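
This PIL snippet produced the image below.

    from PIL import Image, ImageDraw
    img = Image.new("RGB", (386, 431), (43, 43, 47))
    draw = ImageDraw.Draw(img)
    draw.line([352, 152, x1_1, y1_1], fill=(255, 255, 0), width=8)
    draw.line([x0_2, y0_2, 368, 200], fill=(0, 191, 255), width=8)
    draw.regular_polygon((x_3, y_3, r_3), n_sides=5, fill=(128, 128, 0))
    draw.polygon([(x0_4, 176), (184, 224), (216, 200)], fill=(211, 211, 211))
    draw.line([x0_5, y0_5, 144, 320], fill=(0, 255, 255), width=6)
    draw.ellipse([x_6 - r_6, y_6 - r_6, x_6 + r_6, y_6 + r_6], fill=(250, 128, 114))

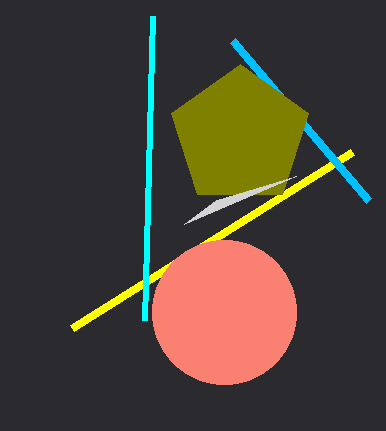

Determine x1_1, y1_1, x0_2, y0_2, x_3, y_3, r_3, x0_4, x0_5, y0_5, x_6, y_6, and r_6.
x1_1 = 72
y1_1 = 328
x0_2 = 232
y0_2 = 40
x_3 = 240
y_3 = 136
r_3 = 72
x0_4 = 296
x0_5 = 152
y0_5 = 16
x_6 = 224
y_6 = 312
r_6 = 72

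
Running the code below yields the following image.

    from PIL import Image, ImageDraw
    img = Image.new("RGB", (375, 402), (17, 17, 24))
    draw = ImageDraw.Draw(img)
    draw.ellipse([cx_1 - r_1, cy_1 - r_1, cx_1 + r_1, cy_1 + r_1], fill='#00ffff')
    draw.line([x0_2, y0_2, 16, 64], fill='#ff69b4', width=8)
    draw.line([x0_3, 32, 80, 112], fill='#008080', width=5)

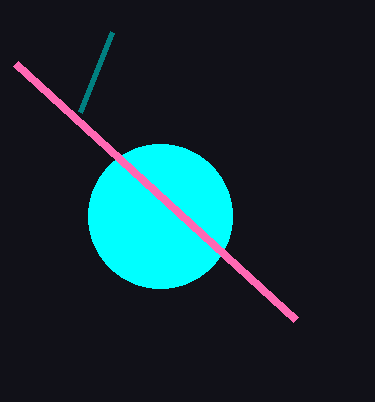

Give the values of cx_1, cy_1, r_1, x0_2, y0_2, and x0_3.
cx_1 = 160, cy_1 = 216, r_1 = 72, x0_2 = 296, y0_2 = 320, x0_3 = 112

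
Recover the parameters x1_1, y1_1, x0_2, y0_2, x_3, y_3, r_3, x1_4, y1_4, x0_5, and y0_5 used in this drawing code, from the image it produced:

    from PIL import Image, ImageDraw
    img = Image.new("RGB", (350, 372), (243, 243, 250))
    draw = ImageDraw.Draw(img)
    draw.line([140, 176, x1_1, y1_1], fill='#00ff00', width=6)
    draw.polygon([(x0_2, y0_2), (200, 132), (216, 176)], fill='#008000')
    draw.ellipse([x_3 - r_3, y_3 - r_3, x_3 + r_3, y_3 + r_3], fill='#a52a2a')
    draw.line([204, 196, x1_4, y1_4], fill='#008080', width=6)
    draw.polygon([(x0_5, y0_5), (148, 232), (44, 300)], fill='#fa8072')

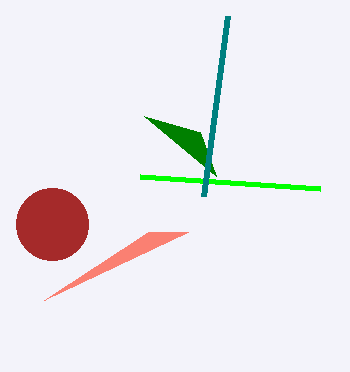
x1_1 = 320; y1_1 = 188; x0_2 = 144; y0_2 = 116; x_3 = 52; y_3 = 224; r_3 = 36; x1_4 = 228; y1_4 = 16; x0_5 = 188; y0_5 = 232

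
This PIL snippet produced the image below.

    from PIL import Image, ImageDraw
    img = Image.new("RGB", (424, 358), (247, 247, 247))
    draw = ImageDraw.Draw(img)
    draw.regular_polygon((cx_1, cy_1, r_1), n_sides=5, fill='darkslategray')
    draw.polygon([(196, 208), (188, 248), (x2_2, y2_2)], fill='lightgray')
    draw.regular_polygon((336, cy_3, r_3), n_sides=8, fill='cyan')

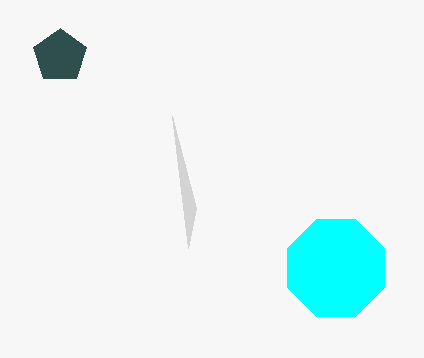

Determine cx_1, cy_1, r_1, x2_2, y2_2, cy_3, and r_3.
cx_1 = 60
cy_1 = 56
r_1 = 28
x2_2 = 172
y2_2 = 116
cy_3 = 268
r_3 = 52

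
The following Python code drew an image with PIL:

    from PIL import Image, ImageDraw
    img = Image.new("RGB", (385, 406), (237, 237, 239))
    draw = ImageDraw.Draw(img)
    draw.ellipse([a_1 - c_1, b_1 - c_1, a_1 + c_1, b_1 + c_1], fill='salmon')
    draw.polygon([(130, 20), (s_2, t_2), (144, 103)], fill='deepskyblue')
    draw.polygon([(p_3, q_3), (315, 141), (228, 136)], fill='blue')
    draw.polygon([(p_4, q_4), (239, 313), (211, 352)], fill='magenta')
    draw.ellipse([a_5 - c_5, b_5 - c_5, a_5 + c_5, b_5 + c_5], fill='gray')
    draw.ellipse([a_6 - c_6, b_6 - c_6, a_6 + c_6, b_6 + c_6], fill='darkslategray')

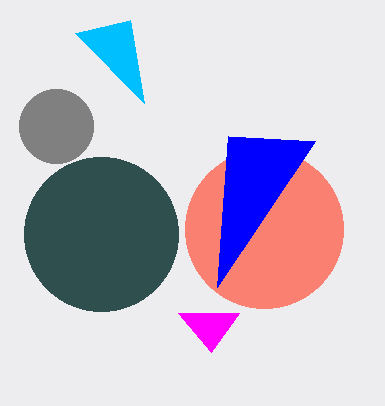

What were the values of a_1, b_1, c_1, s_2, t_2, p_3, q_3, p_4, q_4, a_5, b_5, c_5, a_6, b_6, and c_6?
a_1 = 264, b_1 = 229, c_1 = 79, s_2 = 75, t_2 = 33, p_3 = 217, q_3 = 287, p_4 = 178, q_4 = 313, a_5 = 56, b_5 = 126, c_5 = 37, a_6 = 101, b_6 = 234, c_6 = 77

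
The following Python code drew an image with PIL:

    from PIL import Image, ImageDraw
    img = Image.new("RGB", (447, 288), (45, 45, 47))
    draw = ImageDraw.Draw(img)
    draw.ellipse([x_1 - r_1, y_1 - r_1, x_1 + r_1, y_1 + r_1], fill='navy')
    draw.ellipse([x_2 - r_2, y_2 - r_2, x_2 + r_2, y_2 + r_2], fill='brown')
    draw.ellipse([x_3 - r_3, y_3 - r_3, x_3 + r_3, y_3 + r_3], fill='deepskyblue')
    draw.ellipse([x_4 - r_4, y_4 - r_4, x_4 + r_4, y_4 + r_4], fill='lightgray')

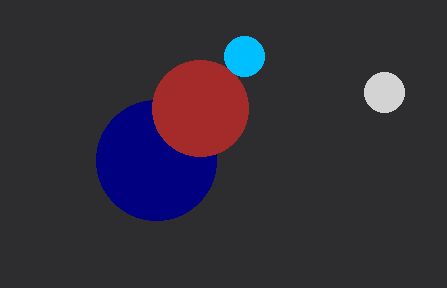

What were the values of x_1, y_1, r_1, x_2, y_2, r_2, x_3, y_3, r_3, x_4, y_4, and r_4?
x_1 = 156; y_1 = 160; r_1 = 60; x_2 = 200; y_2 = 108; r_2 = 48; x_3 = 244; y_3 = 56; r_3 = 20; x_4 = 384; y_4 = 92; r_4 = 20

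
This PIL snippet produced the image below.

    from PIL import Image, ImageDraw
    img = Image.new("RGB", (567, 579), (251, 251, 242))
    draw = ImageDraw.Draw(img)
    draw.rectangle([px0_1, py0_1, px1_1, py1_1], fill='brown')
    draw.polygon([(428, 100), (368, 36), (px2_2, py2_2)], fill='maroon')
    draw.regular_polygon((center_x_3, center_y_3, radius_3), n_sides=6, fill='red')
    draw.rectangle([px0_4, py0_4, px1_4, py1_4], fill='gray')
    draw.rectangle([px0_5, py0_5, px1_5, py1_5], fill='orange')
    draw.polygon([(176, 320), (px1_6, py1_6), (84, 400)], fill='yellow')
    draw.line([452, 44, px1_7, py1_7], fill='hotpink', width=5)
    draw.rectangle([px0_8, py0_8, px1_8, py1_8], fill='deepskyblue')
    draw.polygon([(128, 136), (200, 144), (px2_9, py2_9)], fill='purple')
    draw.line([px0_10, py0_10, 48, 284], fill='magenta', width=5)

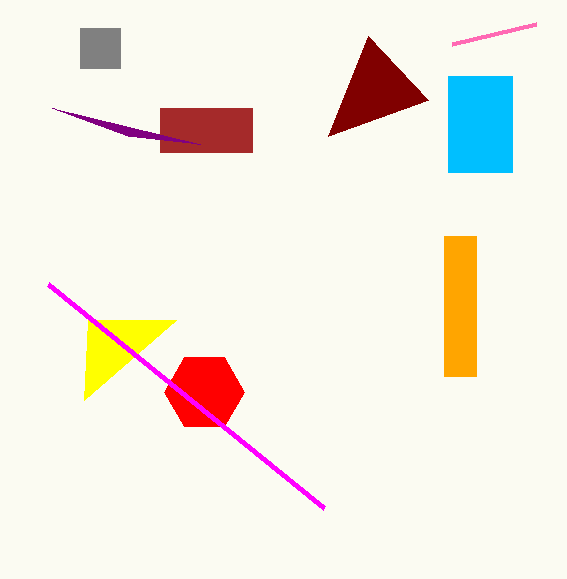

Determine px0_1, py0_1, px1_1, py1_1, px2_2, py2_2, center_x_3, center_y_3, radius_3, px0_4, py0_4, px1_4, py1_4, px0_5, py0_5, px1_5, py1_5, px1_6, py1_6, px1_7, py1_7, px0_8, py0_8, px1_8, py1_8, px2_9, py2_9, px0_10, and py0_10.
px0_1 = 160; py0_1 = 108; px1_1 = 252; py1_1 = 152; px2_2 = 328; py2_2 = 136; center_x_3 = 204; center_y_3 = 392; radius_3 = 40; px0_4 = 80; py0_4 = 28; px1_4 = 120; py1_4 = 68; px0_5 = 444; py0_5 = 236; px1_5 = 476; py1_5 = 376; px1_6 = 88; py1_6 = 320; px1_7 = 536; py1_7 = 24; px0_8 = 448; py0_8 = 76; px1_8 = 512; py1_8 = 172; px2_9 = 52; py2_9 = 108; px0_10 = 324; py0_10 = 508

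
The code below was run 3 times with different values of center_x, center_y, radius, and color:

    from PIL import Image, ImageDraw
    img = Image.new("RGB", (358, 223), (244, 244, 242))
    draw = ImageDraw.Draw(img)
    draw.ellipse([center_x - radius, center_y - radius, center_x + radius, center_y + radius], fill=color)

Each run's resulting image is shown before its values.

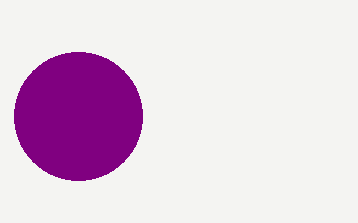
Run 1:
center_x = 78, center_y = 116, radius = 64, color = 'purple'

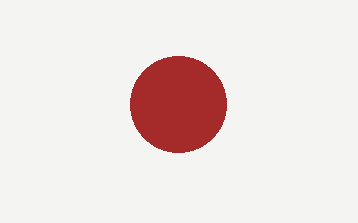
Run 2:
center_x = 178
center_y = 104
radius = 48
color = 'brown'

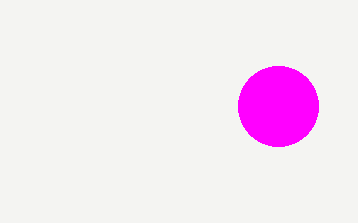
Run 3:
center_x = 278
center_y = 106
radius = 40
color = 'magenta'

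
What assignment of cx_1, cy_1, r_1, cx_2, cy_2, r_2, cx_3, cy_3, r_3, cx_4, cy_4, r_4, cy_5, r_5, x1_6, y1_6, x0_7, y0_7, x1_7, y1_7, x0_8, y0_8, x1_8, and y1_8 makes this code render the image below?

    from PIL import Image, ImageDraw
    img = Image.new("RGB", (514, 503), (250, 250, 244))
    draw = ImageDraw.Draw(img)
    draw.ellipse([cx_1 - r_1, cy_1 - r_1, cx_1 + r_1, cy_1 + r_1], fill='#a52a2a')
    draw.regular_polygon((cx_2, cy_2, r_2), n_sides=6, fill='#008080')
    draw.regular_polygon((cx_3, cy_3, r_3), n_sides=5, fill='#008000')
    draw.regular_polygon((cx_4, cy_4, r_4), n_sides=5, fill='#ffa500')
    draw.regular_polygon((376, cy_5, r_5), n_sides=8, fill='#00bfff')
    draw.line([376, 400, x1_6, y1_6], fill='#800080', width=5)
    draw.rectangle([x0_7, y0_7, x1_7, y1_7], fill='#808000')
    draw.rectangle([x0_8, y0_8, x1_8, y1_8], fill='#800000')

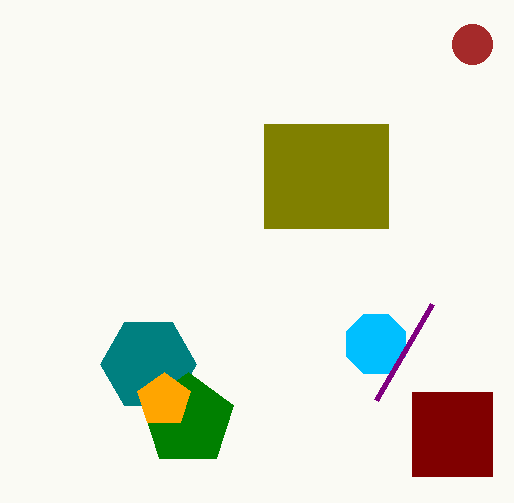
cx_1 = 472, cy_1 = 44, r_1 = 20, cx_2 = 148, cy_2 = 364, r_2 = 48, cx_3 = 188, cy_3 = 420, r_3 = 48, cx_4 = 164, cy_4 = 400, r_4 = 28, cy_5 = 344, r_5 = 32, x1_6 = 432, y1_6 = 304, x0_7 = 264, y0_7 = 124, x1_7 = 388, y1_7 = 228, x0_8 = 412, y0_8 = 392, x1_8 = 492, y1_8 = 476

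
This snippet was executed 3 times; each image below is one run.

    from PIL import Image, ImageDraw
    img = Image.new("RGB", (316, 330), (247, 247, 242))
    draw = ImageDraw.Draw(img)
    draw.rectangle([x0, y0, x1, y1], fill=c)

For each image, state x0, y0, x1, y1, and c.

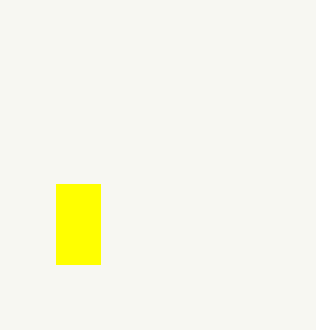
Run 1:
x0 = 56, y0 = 184, x1 = 100, y1 = 264, c = 'yellow'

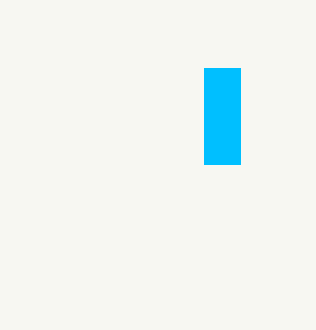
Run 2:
x0 = 204
y0 = 68
x1 = 240
y1 = 164
c = 'deepskyblue'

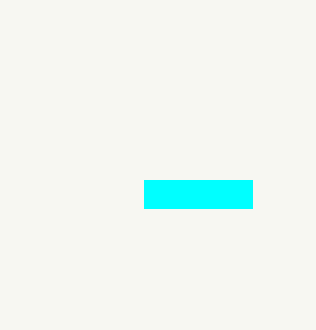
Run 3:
x0 = 144, y0 = 180, x1 = 252, y1 = 208, c = 'cyan'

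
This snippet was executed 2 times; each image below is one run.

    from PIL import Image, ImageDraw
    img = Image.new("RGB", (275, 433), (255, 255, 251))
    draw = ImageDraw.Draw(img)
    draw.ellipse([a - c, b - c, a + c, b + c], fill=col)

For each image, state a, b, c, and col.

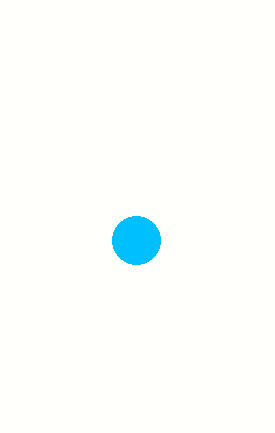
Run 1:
a = 136, b = 240, c = 24, col = 'deepskyblue'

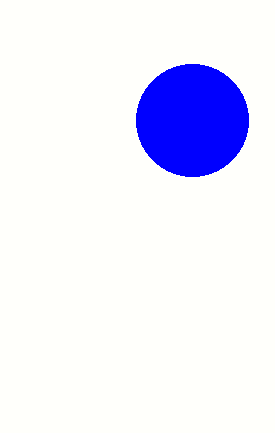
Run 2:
a = 192; b = 120; c = 56; col = 'blue'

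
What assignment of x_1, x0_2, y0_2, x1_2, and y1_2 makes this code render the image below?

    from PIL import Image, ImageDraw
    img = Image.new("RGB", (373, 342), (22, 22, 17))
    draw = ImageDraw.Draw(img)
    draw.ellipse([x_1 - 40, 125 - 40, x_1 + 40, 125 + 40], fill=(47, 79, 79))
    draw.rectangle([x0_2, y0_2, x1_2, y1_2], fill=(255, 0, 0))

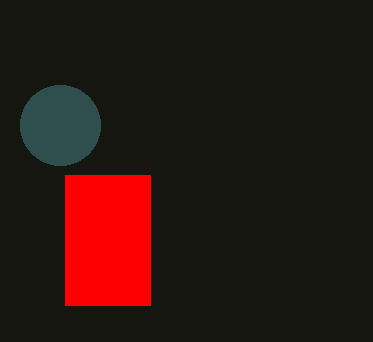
x_1 = 60, x0_2 = 65, y0_2 = 175, x1_2 = 150, y1_2 = 305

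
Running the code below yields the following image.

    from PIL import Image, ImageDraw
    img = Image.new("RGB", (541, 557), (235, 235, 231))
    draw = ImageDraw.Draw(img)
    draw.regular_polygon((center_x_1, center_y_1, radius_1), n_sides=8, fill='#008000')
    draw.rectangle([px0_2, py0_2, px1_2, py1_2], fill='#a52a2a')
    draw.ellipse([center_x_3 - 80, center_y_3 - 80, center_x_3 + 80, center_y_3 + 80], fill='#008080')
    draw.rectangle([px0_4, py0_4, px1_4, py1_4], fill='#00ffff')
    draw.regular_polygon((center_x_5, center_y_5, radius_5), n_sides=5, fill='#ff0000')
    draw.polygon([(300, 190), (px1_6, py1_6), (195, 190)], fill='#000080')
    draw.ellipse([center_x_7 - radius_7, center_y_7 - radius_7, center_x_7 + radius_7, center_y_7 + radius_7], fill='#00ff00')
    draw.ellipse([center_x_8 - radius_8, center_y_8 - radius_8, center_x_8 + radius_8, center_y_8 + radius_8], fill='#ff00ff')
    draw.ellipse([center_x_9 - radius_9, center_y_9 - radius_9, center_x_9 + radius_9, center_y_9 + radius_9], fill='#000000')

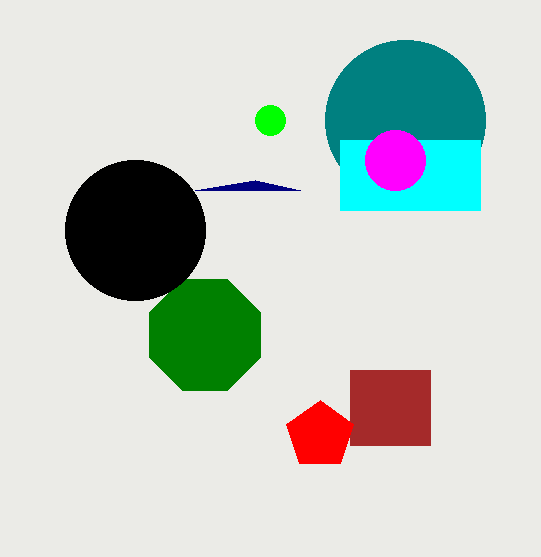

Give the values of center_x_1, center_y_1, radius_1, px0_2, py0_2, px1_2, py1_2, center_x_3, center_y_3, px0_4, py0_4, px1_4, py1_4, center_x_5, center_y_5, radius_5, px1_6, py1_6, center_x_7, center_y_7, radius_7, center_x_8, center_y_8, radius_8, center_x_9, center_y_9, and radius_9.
center_x_1 = 205, center_y_1 = 335, radius_1 = 60, px0_2 = 350, py0_2 = 370, px1_2 = 430, py1_2 = 445, center_x_3 = 405, center_y_3 = 120, px0_4 = 340, py0_4 = 140, px1_4 = 480, py1_4 = 210, center_x_5 = 320, center_y_5 = 435, radius_5 = 35, px1_6 = 255, py1_6 = 180, center_x_7 = 270, center_y_7 = 120, radius_7 = 15, center_x_8 = 395, center_y_8 = 160, radius_8 = 30, center_x_9 = 135, center_y_9 = 230, radius_9 = 70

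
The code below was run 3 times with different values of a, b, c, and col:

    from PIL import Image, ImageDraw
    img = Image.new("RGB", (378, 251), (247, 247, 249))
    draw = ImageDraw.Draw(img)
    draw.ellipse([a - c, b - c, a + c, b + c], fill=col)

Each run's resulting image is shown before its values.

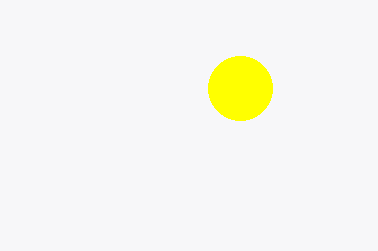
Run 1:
a = 240
b = 88
c = 32
col = 'yellow'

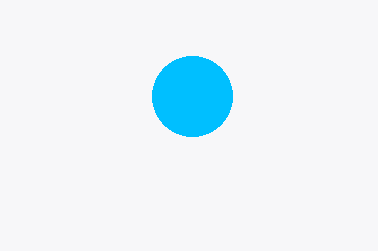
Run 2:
a = 192
b = 96
c = 40
col = 'deepskyblue'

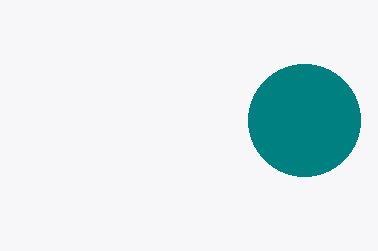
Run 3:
a = 304; b = 120; c = 56; col = 'teal'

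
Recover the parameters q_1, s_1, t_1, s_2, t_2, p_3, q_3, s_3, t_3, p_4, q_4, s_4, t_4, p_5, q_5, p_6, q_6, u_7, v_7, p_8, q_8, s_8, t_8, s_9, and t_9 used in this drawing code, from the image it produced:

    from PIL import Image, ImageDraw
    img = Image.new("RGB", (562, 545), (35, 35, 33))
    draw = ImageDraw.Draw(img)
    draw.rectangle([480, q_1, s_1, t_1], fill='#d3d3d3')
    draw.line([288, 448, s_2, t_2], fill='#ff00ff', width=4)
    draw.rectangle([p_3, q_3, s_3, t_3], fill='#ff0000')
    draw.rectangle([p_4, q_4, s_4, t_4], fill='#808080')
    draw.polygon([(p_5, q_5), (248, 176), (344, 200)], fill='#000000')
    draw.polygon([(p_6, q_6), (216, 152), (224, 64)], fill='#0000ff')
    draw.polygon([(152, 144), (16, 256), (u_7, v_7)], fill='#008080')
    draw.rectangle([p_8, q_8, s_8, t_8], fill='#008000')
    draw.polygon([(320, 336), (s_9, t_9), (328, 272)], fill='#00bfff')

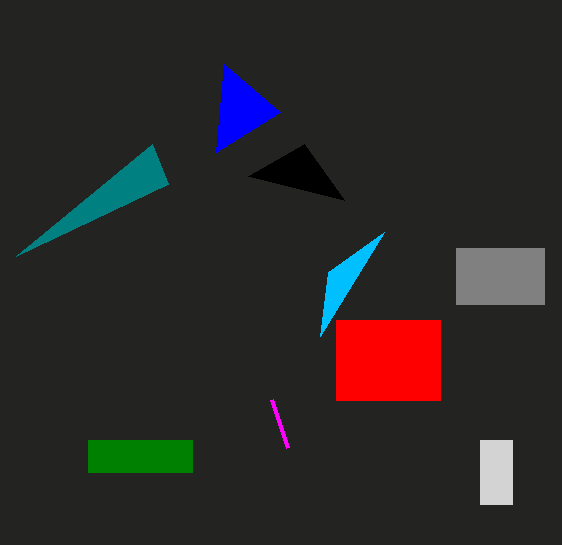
q_1 = 440
s_1 = 512
t_1 = 504
s_2 = 272
t_2 = 400
p_3 = 336
q_3 = 320
s_3 = 440
t_3 = 400
p_4 = 456
q_4 = 248
s_4 = 544
t_4 = 304
p_5 = 304
q_5 = 144
p_6 = 280
q_6 = 112
u_7 = 168
v_7 = 184
p_8 = 88
q_8 = 440
s_8 = 192
t_8 = 472
s_9 = 384
t_9 = 232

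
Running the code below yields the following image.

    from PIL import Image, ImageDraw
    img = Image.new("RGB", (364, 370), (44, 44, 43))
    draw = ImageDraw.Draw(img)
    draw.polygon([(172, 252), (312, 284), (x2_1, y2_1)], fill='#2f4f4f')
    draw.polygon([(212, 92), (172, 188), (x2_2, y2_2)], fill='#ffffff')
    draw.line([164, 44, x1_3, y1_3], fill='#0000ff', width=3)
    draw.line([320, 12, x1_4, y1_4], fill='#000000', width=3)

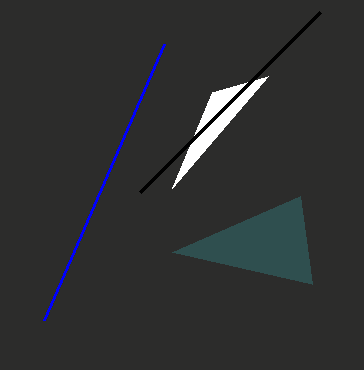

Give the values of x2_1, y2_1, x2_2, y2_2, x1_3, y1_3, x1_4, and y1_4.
x2_1 = 300, y2_1 = 196, x2_2 = 268, y2_2 = 76, x1_3 = 44, y1_3 = 320, x1_4 = 140, y1_4 = 192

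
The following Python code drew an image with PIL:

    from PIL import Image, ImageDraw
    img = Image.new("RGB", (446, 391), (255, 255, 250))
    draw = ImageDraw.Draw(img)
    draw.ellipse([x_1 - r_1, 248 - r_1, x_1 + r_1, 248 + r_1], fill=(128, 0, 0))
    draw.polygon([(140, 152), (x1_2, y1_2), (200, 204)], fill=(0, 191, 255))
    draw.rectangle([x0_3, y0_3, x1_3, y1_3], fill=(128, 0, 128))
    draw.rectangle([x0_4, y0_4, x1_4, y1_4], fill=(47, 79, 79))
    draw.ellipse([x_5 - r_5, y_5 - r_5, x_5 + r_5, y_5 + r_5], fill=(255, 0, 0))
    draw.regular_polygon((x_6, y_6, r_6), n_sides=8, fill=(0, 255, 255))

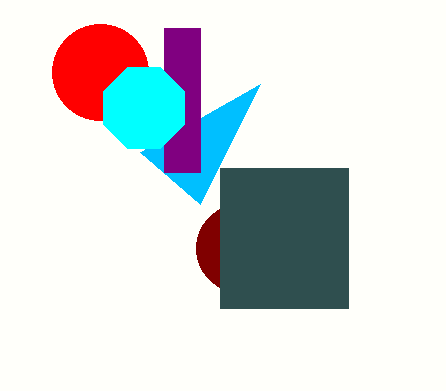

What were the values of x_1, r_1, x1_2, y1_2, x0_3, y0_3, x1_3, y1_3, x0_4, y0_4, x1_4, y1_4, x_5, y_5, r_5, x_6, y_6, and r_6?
x_1 = 240
r_1 = 44
x1_2 = 260
y1_2 = 84
x0_3 = 164
y0_3 = 28
x1_3 = 200
y1_3 = 172
x0_4 = 220
y0_4 = 168
x1_4 = 348
y1_4 = 308
x_5 = 100
y_5 = 72
r_5 = 48
x_6 = 144
y_6 = 108
r_6 = 44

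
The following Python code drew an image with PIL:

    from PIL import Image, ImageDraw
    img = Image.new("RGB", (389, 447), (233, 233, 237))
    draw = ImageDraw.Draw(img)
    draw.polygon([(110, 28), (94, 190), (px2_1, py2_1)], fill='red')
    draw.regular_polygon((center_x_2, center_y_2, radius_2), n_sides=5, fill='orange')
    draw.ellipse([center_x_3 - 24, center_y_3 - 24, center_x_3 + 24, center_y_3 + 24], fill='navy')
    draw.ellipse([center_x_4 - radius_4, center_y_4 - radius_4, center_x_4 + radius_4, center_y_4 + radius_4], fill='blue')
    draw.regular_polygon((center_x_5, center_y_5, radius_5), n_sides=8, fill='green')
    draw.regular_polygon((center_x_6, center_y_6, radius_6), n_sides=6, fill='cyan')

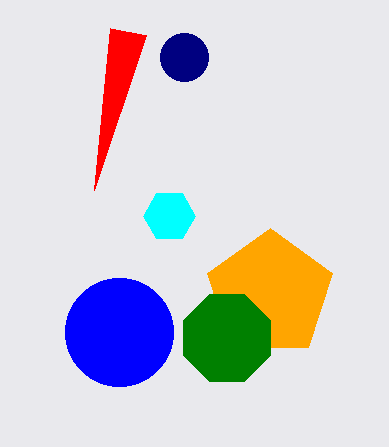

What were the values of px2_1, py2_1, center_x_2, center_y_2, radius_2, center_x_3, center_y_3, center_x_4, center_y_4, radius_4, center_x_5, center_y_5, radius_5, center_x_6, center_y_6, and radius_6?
px2_1 = 146, py2_1 = 35, center_x_2 = 270, center_y_2 = 294, radius_2 = 66, center_x_3 = 184, center_y_3 = 57, center_x_4 = 119, center_y_4 = 332, radius_4 = 54, center_x_5 = 227, center_y_5 = 338, radius_5 = 47, center_x_6 = 169, center_y_6 = 216, radius_6 = 26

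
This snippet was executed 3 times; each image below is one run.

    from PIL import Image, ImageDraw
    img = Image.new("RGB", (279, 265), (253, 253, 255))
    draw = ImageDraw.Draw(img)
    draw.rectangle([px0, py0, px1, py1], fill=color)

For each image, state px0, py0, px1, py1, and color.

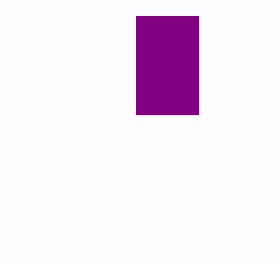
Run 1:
px0 = 136; py0 = 16; px1 = 198; py1 = 114; color = 'purple'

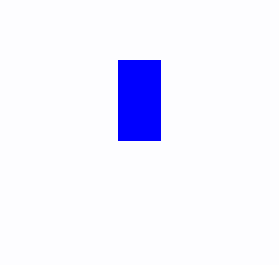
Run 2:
px0 = 118; py0 = 60; px1 = 160; py1 = 140; color = 'blue'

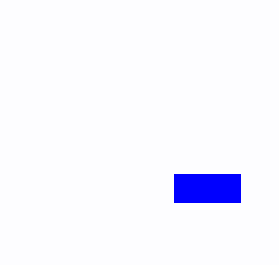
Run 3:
px0 = 174; py0 = 174; px1 = 240; py1 = 202; color = 'blue'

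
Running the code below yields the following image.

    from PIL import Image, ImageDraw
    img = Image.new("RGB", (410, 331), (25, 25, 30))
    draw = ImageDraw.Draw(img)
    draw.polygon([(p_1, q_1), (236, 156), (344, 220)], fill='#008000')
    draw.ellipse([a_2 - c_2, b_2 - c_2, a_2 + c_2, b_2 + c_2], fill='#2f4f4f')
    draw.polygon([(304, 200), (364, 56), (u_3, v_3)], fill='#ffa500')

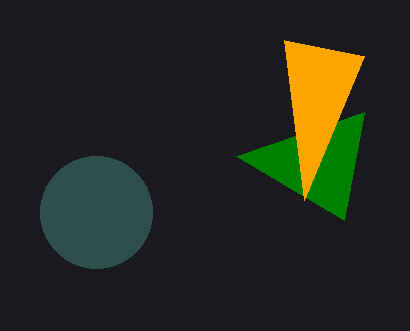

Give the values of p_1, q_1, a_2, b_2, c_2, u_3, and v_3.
p_1 = 364
q_1 = 112
a_2 = 96
b_2 = 212
c_2 = 56
u_3 = 284
v_3 = 40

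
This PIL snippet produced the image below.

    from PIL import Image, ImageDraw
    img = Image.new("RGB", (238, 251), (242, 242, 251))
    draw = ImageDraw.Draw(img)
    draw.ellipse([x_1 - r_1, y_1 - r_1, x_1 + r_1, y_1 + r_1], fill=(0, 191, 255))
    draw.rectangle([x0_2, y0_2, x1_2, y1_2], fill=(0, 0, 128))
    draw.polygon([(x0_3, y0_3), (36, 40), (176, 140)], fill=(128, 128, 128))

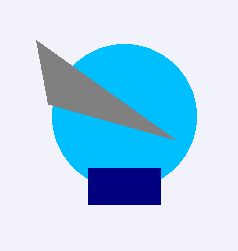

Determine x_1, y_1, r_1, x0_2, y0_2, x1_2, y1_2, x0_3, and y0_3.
x_1 = 124, y_1 = 116, r_1 = 72, x0_2 = 88, y0_2 = 168, x1_2 = 160, y1_2 = 204, x0_3 = 48, y0_3 = 104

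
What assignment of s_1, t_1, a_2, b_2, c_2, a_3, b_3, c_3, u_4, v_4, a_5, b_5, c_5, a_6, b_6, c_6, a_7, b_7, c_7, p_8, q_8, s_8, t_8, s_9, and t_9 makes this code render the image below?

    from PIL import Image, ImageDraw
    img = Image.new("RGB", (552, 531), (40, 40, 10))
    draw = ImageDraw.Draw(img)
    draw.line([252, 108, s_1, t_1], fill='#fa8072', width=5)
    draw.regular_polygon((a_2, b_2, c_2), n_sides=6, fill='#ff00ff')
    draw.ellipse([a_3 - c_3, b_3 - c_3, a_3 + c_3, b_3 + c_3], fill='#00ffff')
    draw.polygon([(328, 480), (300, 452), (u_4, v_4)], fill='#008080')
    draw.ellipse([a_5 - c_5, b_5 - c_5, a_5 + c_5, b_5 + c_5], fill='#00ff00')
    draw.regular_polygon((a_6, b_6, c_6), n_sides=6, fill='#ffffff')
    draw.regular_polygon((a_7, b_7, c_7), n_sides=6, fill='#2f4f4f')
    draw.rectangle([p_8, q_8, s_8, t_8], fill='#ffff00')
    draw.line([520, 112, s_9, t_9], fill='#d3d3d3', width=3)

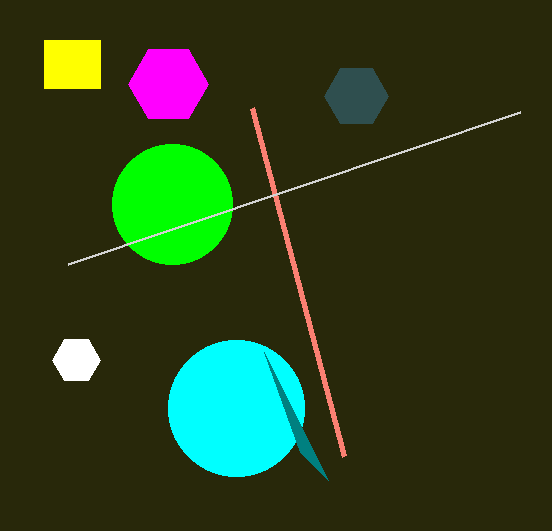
s_1 = 344; t_1 = 456; a_2 = 168; b_2 = 84; c_2 = 40; a_3 = 236; b_3 = 408; c_3 = 68; u_4 = 264; v_4 = 352; a_5 = 172; b_5 = 204; c_5 = 60; a_6 = 76; b_6 = 360; c_6 = 24; a_7 = 356; b_7 = 96; c_7 = 32; p_8 = 44; q_8 = 40; s_8 = 100; t_8 = 88; s_9 = 68; t_9 = 264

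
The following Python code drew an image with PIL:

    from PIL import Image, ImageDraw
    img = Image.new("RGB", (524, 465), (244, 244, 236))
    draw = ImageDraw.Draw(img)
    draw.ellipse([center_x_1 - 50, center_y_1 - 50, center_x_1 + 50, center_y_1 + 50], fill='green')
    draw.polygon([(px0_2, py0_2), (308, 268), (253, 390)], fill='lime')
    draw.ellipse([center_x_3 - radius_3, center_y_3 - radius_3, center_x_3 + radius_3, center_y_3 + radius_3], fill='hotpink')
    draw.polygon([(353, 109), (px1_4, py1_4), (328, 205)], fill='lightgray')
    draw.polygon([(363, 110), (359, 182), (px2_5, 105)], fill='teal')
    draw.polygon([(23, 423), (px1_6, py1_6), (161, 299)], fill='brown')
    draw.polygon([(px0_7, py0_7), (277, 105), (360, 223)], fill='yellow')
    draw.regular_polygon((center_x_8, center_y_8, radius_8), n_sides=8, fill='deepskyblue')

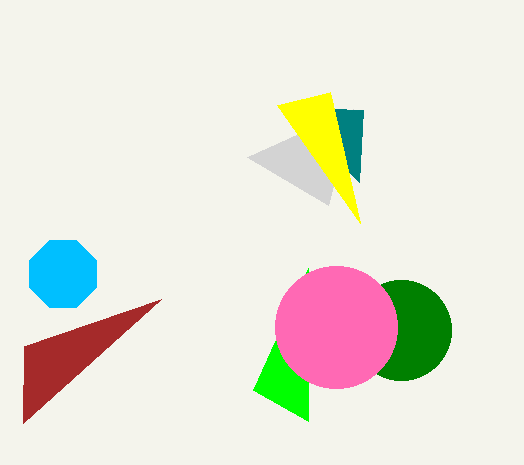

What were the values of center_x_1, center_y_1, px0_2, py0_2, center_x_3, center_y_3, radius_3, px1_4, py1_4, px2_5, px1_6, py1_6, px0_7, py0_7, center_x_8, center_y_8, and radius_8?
center_x_1 = 401; center_y_1 = 330; px0_2 = 308; py0_2 = 421; center_x_3 = 336; center_y_3 = 327; radius_3 = 61; px1_4 = 247; py1_4 = 157; px2_5 = 280; px1_6 = 24; py1_6 = 346; px0_7 = 330; py0_7 = 92; center_x_8 = 63; center_y_8 = 274; radius_8 = 36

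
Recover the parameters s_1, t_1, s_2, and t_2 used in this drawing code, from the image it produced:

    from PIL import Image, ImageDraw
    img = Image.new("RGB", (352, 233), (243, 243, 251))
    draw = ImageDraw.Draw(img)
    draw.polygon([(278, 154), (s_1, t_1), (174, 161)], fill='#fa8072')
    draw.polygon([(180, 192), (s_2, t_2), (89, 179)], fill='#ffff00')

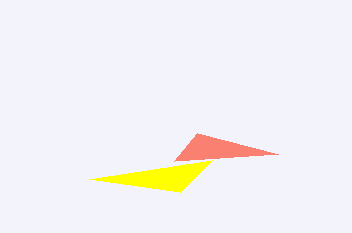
s_1 = 197, t_1 = 133, s_2 = 212, t_2 = 160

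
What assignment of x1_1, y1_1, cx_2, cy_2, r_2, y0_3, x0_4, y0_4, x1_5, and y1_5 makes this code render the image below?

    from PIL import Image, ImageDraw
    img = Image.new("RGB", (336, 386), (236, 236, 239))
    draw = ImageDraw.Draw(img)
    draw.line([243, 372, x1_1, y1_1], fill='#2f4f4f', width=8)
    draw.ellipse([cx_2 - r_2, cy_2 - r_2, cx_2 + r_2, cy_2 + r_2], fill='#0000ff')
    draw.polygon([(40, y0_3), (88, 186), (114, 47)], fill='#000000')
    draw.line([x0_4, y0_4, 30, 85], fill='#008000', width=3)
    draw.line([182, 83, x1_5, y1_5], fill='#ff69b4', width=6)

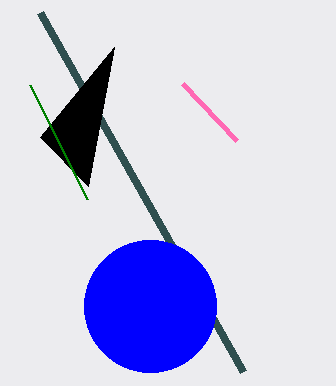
x1_1 = 40
y1_1 = 13
cx_2 = 150
cy_2 = 306
r_2 = 66
y0_3 = 137
x0_4 = 87
y0_4 = 199
x1_5 = 236
y1_5 = 140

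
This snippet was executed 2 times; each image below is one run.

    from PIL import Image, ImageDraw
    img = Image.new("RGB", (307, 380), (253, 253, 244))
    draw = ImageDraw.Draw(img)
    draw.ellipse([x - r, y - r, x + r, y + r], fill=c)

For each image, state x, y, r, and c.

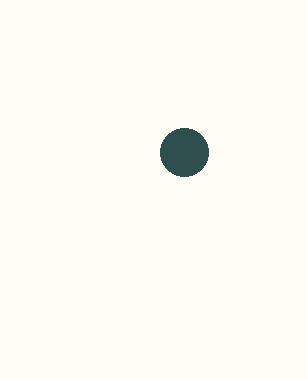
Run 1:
x = 184; y = 152; r = 24; c = 'darkslategray'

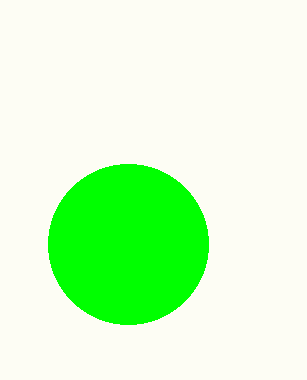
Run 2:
x = 128; y = 244; r = 80; c = 'lime'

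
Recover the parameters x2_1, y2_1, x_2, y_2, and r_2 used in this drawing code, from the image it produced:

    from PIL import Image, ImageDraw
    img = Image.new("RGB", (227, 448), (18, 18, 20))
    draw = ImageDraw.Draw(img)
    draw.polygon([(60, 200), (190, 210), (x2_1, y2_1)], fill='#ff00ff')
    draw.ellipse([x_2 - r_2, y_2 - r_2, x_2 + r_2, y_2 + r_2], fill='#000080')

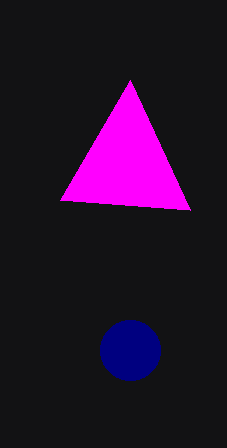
x2_1 = 130; y2_1 = 80; x_2 = 130; y_2 = 350; r_2 = 30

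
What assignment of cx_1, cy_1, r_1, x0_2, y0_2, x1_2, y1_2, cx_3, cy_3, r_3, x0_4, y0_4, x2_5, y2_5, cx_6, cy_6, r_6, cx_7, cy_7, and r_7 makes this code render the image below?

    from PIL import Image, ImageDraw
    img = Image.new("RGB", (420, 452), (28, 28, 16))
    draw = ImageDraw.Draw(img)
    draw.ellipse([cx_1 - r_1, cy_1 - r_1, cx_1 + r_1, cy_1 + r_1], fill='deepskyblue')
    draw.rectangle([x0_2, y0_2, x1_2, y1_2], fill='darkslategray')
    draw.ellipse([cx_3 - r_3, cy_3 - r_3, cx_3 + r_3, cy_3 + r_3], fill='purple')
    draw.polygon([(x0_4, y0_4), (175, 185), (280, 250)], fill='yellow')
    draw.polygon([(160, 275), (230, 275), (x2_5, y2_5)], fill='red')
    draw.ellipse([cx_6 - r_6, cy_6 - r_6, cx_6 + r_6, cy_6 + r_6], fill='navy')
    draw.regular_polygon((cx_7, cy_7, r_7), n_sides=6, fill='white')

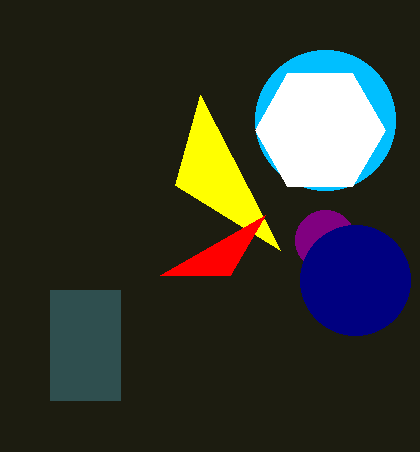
cx_1 = 325
cy_1 = 120
r_1 = 70
x0_2 = 50
y0_2 = 290
x1_2 = 120
y1_2 = 400
cx_3 = 325
cy_3 = 240
r_3 = 30
x0_4 = 200
y0_4 = 95
x2_5 = 265
y2_5 = 215
cx_6 = 355
cy_6 = 280
r_6 = 55
cx_7 = 320
cy_7 = 130
r_7 = 65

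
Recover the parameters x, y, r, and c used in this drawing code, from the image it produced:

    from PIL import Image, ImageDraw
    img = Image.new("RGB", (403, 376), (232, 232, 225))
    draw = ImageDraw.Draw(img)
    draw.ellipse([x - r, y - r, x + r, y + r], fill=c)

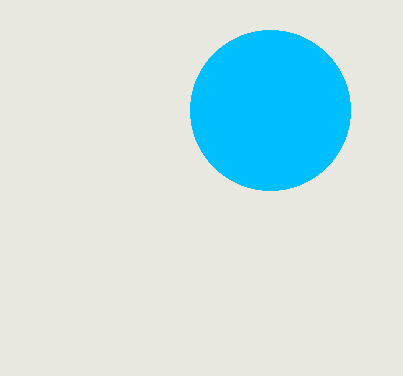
x = 270; y = 110; r = 80; c = 'deepskyblue'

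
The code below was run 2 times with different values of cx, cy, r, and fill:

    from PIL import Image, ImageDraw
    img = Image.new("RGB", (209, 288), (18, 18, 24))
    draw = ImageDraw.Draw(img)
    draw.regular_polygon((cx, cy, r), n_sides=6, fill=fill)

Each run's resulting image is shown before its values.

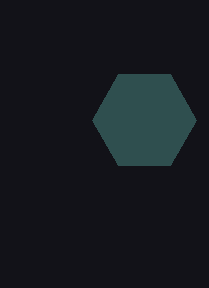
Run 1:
cx = 144
cy = 120
r = 52
fill = 'darkslategray'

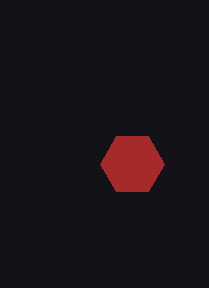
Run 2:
cx = 132
cy = 164
r = 32
fill = 'brown'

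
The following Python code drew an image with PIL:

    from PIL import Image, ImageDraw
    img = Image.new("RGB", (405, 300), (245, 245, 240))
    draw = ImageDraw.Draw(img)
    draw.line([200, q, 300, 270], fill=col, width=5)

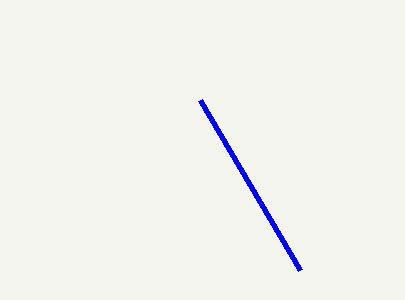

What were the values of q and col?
q = 100
col = 'blue'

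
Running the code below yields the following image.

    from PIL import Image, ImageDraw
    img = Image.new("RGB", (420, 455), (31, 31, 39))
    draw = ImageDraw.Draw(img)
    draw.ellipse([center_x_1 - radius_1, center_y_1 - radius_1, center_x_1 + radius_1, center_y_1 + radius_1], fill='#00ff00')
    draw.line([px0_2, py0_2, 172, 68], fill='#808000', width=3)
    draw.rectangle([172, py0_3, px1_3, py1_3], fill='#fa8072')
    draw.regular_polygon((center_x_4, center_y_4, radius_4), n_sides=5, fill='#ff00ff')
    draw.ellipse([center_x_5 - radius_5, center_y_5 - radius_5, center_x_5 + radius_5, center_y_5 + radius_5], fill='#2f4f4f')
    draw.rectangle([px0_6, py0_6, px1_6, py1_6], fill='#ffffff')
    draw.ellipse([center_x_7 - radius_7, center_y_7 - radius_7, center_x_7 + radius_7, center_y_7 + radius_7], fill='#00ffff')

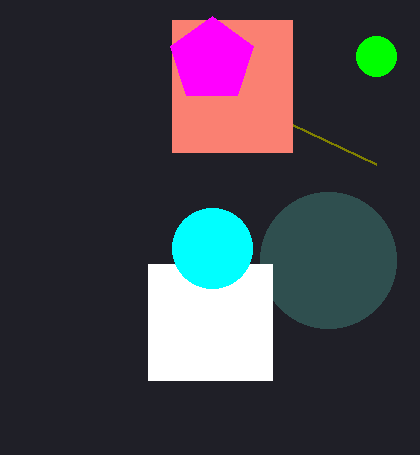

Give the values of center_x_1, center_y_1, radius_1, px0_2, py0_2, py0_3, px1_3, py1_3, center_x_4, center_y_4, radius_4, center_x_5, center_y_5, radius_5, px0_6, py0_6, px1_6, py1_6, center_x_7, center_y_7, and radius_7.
center_x_1 = 376; center_y_1 = 56; radius_1 = 20; px0_2 = 376; py0_2 = 164; py0_3 = 20; px1_3 = 292; py1_3 = 152; center_x_4 = 212; center_y_4 = 60; radius_4 = 44; center_x_5 = 328; center_y_5 = 260; radius_5 = 68; px0_6 = 148; py0_6 = 264; px1_6 = 272; py1_6 = 380; center_x_7 = 212; center_y_7 = 248; radius_7 = 40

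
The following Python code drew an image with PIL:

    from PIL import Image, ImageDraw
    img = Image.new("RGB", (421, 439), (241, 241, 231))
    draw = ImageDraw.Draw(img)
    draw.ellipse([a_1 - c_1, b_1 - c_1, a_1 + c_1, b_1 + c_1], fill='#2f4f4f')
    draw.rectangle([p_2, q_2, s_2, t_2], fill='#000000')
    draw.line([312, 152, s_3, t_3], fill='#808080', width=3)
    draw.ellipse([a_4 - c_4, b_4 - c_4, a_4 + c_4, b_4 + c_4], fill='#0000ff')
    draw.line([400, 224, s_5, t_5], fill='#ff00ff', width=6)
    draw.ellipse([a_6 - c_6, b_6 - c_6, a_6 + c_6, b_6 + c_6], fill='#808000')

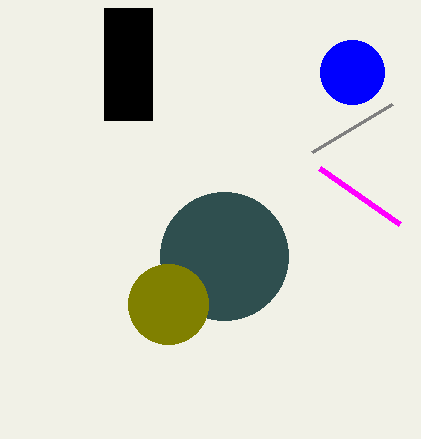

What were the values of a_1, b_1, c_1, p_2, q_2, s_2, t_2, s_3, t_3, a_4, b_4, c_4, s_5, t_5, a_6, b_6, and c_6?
a_1 = 224; b_1 = 256; c_1 = 64; p_2 = 104; q_2 = 8; s_2 = 152; t_2 = 120; s_3 = 392; t_3 = 104; a_4 = 352; b_4 = 72; c_4 = 32; s_5 = 320; t_5 = 168; a_6 = 168; b_6 = 304; c_6 = 40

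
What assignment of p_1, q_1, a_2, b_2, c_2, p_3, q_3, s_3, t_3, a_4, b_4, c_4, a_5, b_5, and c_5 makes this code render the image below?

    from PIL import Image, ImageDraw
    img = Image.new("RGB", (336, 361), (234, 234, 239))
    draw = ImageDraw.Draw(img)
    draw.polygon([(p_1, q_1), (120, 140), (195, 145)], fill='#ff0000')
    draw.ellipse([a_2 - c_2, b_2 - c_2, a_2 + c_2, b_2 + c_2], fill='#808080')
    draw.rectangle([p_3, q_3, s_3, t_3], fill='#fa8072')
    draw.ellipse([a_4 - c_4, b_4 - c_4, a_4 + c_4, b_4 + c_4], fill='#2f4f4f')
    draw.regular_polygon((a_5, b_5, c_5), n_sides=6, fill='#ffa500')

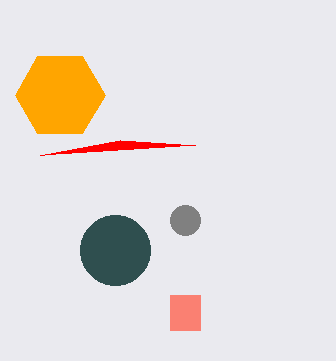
p_1 = 40
q_1 = 155
a_2 = 185
b_2 = 220
c_2 = 15
p_3 = 170
q_3 = 295
s_3 = 200
t_3 = 330
a_4 = 115
b_4 = 250
c_4 = 35
a_5 = 60
b_5 = 95
c_5 = 45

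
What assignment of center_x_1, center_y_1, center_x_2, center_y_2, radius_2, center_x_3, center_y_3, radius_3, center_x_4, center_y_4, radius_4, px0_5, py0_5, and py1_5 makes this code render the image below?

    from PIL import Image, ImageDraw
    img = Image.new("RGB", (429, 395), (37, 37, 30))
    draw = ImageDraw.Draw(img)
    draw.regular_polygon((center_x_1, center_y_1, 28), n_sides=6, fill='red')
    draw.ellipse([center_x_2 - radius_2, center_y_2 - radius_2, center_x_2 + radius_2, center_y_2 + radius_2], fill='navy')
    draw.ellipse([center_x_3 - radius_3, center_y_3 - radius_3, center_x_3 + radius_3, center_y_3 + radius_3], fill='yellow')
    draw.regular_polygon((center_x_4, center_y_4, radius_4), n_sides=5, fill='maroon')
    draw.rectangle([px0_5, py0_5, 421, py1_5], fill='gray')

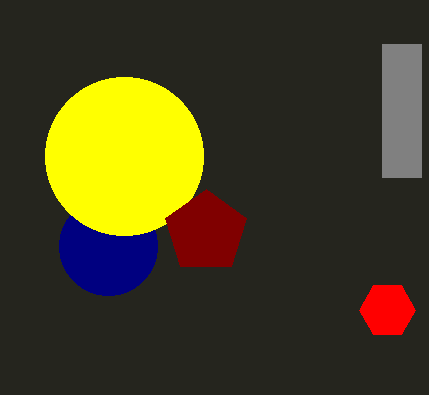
center_x_1 = 387; center_y_1 = 310; center_x_2 = 108; center_y_2 = 246; radius_2 = 49; center_x_3 = 124; center_y_3 = 156; radius_3 = 79; center_x_4 = 206; center_y_4 = 232; radius_4 = 43; px0_5 = 382; py0_5 = 44; py1_5 = 177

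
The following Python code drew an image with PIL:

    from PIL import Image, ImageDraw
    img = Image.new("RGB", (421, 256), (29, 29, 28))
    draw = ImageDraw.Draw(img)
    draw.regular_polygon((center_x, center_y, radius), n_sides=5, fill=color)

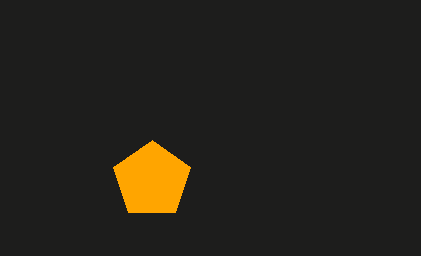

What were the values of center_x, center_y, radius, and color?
center_x = 152, center_y = 180, radius = 40, color = 'orange'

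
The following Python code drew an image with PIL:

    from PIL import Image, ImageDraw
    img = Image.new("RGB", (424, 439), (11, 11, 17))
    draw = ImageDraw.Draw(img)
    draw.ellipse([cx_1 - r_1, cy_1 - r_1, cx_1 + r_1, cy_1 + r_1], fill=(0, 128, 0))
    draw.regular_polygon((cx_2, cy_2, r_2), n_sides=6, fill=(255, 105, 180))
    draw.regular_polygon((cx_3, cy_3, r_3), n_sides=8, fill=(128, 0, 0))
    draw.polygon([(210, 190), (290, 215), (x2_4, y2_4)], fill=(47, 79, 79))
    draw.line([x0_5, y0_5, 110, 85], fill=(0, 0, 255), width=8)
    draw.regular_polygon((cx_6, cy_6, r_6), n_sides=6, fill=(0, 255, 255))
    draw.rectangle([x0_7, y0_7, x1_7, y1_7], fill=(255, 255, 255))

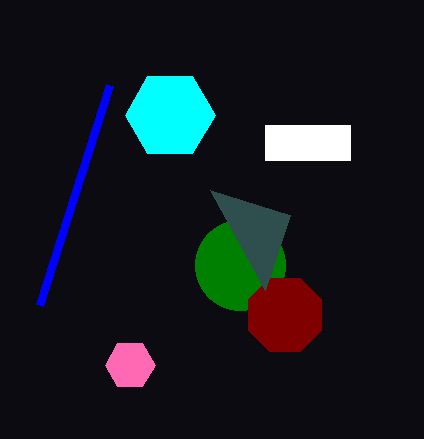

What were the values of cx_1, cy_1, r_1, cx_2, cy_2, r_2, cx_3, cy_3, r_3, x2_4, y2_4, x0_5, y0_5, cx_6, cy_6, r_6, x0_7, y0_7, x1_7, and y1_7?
cx_1 = 240, cy_1 = 265, r_1 = 45, cx_2 = 130, cy_2 = 365, r_2 = 25, cx_3 = 285, cy_3 = 315, r_3 = 40, x2_4 = 265, y2_4 = 290, x0_5 = 40, y0_5 = 305, cx_6 = 170, cy_6 = 115, r_6 = 45, x0_7 = 265, y0_7 = 125, x1_7 = 350, y1_7 = 160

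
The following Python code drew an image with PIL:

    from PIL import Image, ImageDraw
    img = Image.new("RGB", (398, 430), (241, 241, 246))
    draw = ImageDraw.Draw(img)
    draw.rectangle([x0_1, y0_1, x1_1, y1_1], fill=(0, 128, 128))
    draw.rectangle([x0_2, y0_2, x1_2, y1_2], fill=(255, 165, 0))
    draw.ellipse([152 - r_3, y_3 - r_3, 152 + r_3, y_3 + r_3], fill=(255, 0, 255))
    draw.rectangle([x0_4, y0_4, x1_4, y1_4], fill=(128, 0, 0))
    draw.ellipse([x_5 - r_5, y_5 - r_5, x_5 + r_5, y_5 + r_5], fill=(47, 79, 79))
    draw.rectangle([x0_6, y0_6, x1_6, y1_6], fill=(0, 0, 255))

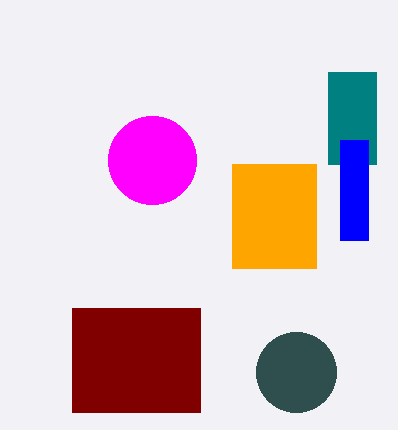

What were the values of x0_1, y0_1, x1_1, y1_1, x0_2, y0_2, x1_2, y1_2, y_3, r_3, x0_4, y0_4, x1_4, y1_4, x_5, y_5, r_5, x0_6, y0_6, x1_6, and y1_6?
x0_1 = 328; y0_1 = 72; x1_1 = 376; y1_1 = 164; x0_2 = 232; y0_2 = 164; x1_2 = 316; y1_2 = 268; y_3 = 160; r_3 = 44; x0_4 = 72; y0_4 = 308; x1_4 = 200; y1_4 = 412; x_5 = 296; y_5 = 372; r_5 = 40; x0_6 = 340; y0_6 = 140; x1_6 = 368; y1_6 = 240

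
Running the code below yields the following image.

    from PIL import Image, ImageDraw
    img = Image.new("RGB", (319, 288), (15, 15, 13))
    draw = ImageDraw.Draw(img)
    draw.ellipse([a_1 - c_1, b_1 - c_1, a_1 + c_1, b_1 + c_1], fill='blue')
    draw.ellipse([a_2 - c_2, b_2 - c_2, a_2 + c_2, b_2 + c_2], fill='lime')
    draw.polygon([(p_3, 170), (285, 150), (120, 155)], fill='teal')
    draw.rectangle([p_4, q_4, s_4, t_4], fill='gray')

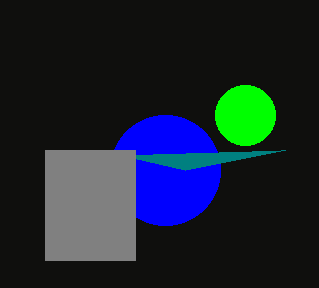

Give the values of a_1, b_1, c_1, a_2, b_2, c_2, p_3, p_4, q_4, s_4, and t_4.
a_1 = 165
b_1 = 170
c_1 = 55
a_2 = 245
b_2 = 115
c_2 = 30
p_3 = 185
p_4 = 45
q_4 = 150
s_4 = 135
t_4 = 260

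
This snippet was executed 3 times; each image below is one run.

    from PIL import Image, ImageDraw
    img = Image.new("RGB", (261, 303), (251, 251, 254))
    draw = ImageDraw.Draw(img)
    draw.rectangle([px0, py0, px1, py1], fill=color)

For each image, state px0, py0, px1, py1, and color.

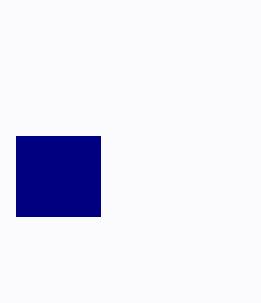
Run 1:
px0 = 16, py0 = 136, px1 = 100, py1 = 216, color = 'navy'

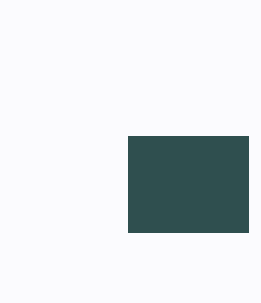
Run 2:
px0 = 128, py0 = 136, px1 = 248, py1 = 232, color = 'darkslategray'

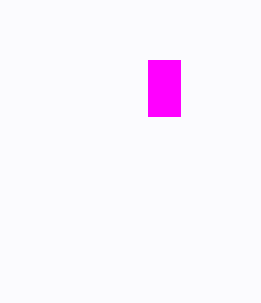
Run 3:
px0 = 148, py0 = 60, px1 = 180, py1 = 116, color = 'magenta'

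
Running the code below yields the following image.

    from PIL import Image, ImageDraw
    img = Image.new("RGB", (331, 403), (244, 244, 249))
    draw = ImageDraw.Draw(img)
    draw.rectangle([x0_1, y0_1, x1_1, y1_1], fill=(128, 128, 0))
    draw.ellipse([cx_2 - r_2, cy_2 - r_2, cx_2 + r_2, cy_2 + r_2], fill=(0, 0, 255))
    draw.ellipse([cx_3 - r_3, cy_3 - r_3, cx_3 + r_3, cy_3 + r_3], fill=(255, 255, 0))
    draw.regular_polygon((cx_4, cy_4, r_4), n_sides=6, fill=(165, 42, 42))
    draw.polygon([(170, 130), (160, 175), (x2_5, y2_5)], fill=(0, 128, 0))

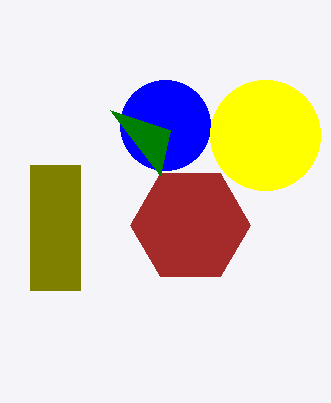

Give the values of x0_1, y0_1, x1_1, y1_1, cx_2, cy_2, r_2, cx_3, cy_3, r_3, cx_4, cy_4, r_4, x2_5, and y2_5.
x0_1 = 30, y0_1 = 165, x1_1 = 80, y1_1 = 290, cx_2 = 165, cy_2 = 125, r_2 = 45, cx_3 = 265, cy_3 = 135, r_3 = 55, cx_4 = 190, cy_4 = 225, r_4 = 60, x2_5 = 110, y2_5 = 110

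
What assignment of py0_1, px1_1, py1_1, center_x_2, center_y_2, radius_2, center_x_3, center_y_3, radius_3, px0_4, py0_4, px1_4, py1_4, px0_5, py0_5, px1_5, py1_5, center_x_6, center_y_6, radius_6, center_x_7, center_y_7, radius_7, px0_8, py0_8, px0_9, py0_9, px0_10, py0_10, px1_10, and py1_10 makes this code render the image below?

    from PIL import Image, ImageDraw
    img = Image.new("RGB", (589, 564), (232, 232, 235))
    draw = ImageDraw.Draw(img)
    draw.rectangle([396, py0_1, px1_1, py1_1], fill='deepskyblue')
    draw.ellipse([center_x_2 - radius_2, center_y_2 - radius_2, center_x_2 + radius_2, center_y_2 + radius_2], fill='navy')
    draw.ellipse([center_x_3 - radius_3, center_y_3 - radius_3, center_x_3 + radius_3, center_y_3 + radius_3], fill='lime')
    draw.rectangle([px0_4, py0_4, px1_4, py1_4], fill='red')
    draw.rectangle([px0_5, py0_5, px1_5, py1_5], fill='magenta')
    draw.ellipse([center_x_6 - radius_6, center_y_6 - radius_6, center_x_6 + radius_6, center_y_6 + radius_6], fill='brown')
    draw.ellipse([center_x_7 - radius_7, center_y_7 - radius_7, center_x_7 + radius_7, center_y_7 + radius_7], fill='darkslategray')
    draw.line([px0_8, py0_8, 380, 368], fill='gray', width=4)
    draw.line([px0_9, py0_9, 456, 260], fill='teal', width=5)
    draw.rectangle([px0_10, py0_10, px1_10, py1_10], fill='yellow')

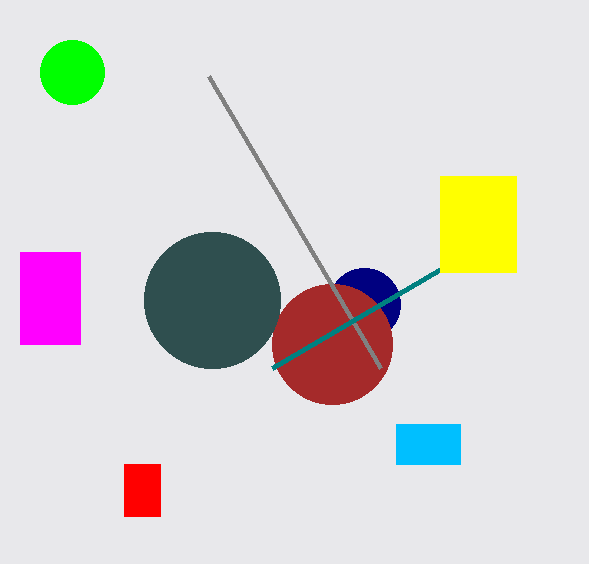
py0_1 = 424, px1_1 = 460, py1_1 = 464, center_x_2 = 364, center_y_2 = 304, radius_2 = 36, center_x_3 = 72, center_y_3 = 72, radius_3 = 32, px0_4 = 124, py0_4 = 464, px1_4 = 160, py1_4 = 516, px0_5 = 20, py0_5 = 252, px1_5 = 80, py1_5 = 344, center_x_6 = 332, center_y_6 = 344, radius_6 = 60, center_x_7 = 212, center_y_7 = 300, radius_7 = 68, px0_8 = 208, py0_8 = 76, px0_9 = 272, py0_9 = 368, px0_10 = 440, py0_10 = 176, px1_10 = 516, py1_10 = 272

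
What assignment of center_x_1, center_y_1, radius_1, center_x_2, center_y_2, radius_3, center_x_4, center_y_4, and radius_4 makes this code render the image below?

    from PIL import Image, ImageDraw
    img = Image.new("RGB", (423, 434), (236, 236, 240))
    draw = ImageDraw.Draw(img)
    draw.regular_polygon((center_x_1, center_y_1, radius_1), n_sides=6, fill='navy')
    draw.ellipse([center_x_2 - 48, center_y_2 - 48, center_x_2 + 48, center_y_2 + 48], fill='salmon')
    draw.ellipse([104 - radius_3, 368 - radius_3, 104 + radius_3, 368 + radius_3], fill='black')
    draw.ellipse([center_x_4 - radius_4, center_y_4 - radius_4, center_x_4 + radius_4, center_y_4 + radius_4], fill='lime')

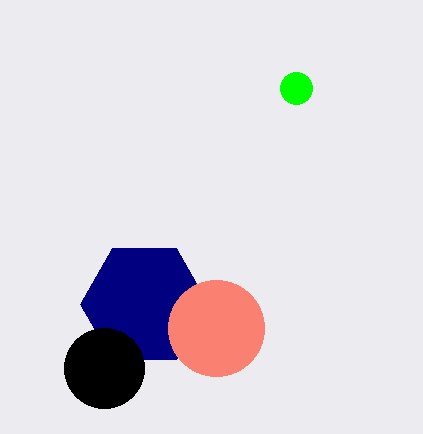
center_x_1 = 144
center_y_1 = 304
radius_1 = 64
center_x_2 = 216
center_y_2 = 328
radius_3 = 40
center_x_4 = 296
center_y_4 = 88
radius_4 = 16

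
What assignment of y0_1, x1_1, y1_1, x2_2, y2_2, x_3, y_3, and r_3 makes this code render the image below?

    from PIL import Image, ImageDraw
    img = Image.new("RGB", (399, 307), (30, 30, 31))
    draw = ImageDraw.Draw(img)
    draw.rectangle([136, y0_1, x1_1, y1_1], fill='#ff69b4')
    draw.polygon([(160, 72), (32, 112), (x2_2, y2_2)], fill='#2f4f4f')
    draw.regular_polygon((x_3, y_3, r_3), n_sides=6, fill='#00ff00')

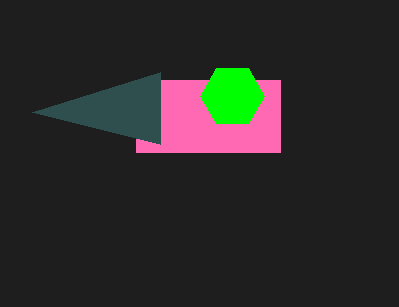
y0_1 = 80, x1_1 = 280, y1_1 = 152, x2_2 = 160, y2_2 = 144, x_3 = 232, y_3 = 96, r_3 = 32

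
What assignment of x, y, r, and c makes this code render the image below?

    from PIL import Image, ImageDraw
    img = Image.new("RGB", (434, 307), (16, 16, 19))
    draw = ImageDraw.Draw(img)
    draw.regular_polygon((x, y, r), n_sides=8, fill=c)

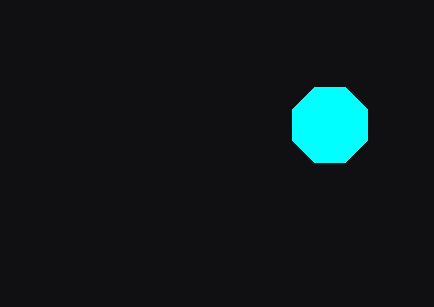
x = 330; y = 125; r = 41; c = 'cyan'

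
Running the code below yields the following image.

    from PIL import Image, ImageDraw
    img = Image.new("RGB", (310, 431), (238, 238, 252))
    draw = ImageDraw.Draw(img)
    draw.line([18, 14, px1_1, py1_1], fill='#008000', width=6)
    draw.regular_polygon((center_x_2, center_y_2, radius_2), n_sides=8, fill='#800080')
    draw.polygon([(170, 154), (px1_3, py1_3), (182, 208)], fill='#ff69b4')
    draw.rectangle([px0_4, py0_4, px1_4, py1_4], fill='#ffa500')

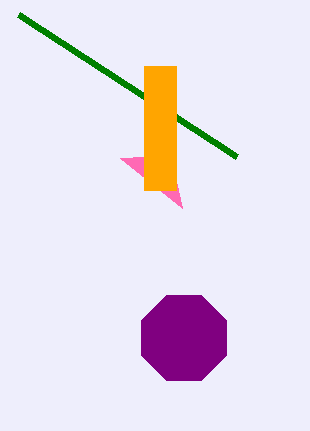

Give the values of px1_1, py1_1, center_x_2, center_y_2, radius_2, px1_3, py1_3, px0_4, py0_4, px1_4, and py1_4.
px1_1 = 236; py1_1 = 156; center_x_2 = 184; center_y_2 = 338; radius_2 = 46; px1_3 = 120; py1_3 = 158; px0_4 = 144; py0_4 = 66; px1_4 = 176; py1_4 = 190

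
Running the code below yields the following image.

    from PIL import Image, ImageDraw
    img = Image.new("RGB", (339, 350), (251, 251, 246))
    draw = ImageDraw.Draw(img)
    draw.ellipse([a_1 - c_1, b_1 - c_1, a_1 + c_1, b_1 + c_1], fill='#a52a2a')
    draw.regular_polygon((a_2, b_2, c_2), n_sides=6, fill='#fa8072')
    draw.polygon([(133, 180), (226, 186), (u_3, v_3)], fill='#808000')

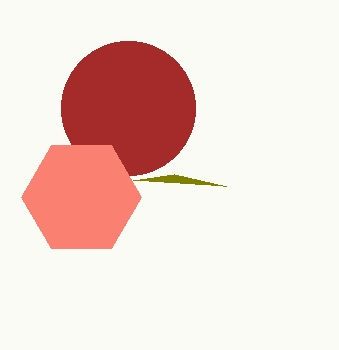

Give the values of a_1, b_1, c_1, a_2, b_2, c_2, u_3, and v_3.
a_1 = 128; b_1 = 108; c_1 = 67; a_2 = 81; b_2 = 197; c_2 = 60; u_3 = 174; v_3 = 174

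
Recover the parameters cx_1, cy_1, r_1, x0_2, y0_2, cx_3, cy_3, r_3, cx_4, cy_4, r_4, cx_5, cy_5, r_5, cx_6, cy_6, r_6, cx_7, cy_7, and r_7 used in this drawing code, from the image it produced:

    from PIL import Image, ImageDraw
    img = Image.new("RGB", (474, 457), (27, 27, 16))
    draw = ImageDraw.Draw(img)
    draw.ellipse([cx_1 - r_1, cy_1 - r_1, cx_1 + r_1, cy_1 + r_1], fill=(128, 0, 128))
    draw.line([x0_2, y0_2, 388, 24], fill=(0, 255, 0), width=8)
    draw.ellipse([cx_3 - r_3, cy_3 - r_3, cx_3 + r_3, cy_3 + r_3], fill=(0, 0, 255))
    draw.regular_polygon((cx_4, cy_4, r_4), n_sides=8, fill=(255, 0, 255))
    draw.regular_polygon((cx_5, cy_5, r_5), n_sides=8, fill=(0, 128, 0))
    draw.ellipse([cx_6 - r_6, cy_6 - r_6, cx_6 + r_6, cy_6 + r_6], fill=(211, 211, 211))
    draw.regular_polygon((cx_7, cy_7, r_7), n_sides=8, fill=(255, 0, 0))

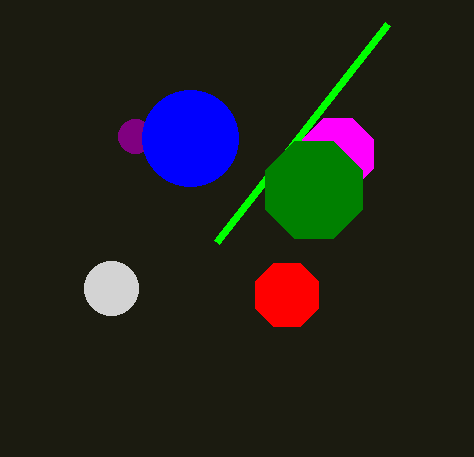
cx_1 = 135; cy_1 = 136; r_1 = 17; x0_2 = 217; y0_2 = 242; cx_3 = 190; cy_3 = 138; r_3 = 48; cx_4 = 338; cy_4 = 154; r_4 = 38; cx_5 = 314; cy_5 = 190; r_5 = 52; cx_6 = 111; cy_6 = 288; r_6 = 27; cx_7 = 287; cy_7 = 295; r_7 = 34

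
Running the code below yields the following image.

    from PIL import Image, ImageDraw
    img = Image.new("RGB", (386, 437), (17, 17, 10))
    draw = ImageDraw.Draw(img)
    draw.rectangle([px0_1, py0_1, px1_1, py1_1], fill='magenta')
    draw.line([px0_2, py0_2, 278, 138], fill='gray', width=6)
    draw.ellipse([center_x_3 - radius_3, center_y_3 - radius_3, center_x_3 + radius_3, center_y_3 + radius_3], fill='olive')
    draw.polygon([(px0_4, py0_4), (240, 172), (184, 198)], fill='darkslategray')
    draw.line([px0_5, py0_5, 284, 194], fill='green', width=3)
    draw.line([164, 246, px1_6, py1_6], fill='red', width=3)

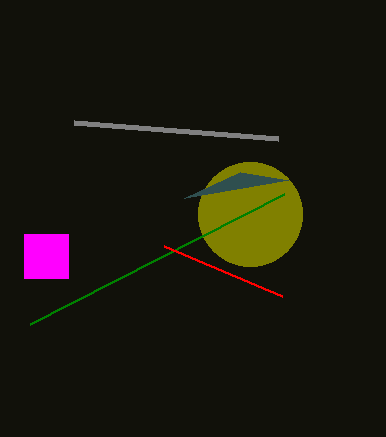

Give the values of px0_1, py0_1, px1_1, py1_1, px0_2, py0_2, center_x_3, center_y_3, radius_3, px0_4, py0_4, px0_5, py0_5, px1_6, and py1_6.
px0_1 = 24, py0_1 = 234, px1_1 = 68, py1_1 = 278, px0_2 = 74, py0_2 = 122, center_x_3 = 250, center_y_3 = 214, radius_3 = 52, px0_4 = 288, py0_4 = 180, px0_5 = 30, py0_5 = 324, px1_6 = 282, py1_6 = 296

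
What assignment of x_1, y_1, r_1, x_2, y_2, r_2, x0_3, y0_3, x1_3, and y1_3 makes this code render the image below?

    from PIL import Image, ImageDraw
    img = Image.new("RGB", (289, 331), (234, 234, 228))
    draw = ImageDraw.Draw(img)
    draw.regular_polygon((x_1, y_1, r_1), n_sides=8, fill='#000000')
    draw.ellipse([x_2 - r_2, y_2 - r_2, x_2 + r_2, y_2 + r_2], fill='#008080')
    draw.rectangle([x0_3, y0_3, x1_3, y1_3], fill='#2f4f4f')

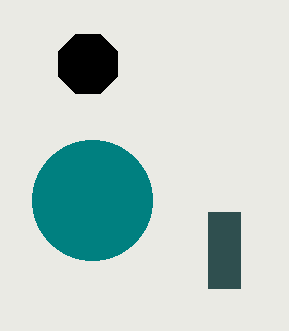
x_1 = 88; y_1 = 64; r_1 = 32; x_2 = 92; y_2 = 200; r_2 = 60; x0_3 = 208; y0_3 = 212; x1_3 = 240; y1_3 = 288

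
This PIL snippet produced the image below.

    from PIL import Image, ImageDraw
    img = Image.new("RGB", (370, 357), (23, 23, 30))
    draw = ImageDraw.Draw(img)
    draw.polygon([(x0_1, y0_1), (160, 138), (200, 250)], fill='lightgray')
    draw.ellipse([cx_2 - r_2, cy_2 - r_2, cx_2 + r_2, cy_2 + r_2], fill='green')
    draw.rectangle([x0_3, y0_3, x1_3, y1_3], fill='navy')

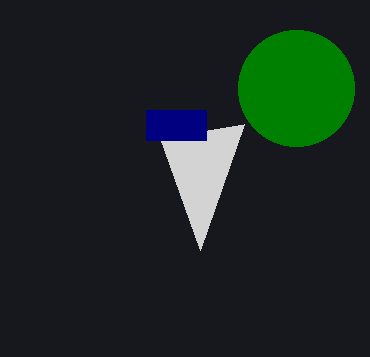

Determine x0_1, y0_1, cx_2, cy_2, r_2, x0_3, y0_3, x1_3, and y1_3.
x0_1 = 244, y0_1 = 124, cx_2 = 296, cy_2 = 88, r_2 = 58, x0_3 = 146, y0_3 = 110, x1_3 = 206, y1_3 = 140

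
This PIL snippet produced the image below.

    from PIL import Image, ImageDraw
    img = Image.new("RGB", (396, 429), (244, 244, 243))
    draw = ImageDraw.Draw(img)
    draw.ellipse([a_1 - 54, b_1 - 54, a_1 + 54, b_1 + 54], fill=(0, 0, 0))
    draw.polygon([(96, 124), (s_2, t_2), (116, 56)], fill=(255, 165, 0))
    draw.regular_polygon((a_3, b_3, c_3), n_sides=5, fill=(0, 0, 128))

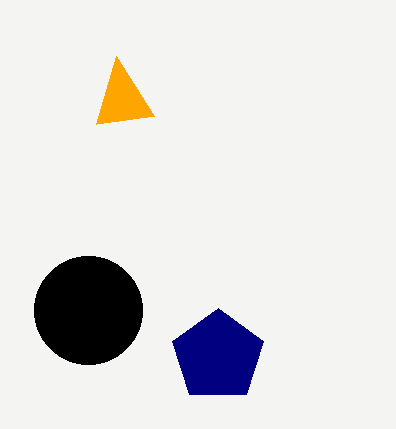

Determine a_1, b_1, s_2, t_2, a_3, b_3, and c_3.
a_1 = 88, b_1 = 310, s_2 = 154, t_2 = 116, a_3 = 218, b_3 = 356, c_3 = 48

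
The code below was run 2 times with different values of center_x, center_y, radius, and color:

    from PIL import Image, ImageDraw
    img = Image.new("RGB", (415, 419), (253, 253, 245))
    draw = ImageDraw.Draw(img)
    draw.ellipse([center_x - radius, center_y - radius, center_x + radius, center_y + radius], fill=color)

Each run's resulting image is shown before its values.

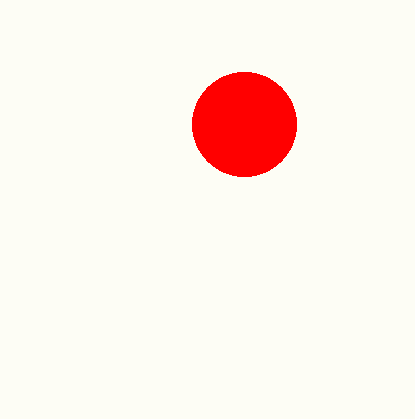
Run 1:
center_x = 244, center_y = 124, radius = 52, color = 'red'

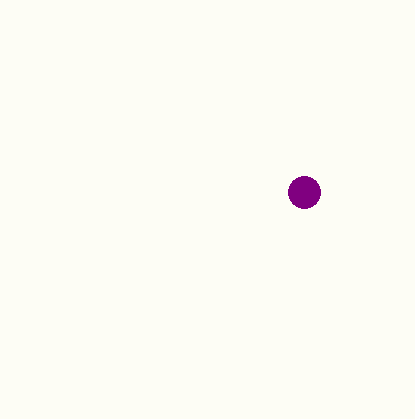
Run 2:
center_x = 304
center_y = 192
radius = 16
color = 'purple'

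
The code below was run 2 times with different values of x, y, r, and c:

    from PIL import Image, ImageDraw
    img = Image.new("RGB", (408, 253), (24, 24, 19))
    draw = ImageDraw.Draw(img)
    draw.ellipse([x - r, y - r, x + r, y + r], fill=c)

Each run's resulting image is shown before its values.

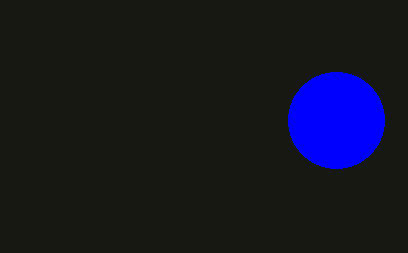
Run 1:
x = 336; y = 120; r = 48; c = 'blue'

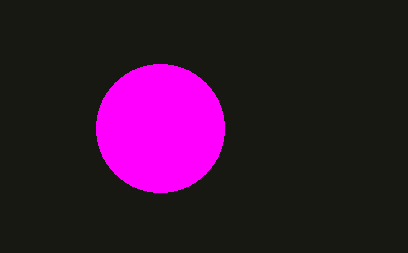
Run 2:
x = 160
y = 128
r = 64
c = 'magenta'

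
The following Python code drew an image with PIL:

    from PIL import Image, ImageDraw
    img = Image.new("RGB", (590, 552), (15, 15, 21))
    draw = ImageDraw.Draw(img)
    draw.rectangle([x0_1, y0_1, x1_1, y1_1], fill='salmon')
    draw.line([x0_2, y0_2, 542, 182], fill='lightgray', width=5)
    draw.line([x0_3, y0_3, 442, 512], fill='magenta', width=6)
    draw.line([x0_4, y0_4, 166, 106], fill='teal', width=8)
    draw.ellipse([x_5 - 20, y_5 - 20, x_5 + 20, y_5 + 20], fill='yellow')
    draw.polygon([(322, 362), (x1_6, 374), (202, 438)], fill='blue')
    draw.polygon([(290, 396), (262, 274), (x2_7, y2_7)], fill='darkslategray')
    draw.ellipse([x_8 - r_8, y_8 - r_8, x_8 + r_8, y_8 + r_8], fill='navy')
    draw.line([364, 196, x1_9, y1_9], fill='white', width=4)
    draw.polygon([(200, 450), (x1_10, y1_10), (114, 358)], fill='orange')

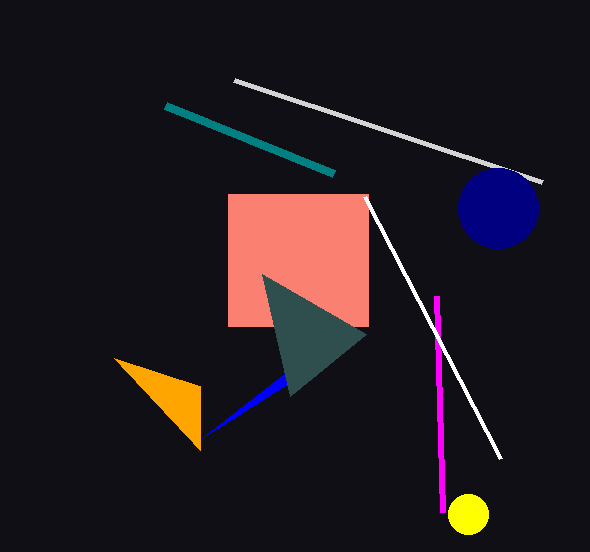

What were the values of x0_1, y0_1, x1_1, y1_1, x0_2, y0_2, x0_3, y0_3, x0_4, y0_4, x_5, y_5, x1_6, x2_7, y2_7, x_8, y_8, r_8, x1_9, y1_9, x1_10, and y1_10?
x0_1 = 228
y0_1 = 194
x1_1 = 368
y1_1 = 326
x0_2 = 234
y0_2 = 80
x0_3 = 436
y0_3 = 296
x0_4 = 334
y0_4 = 174
x_5 = 468
y_5 = 514
x1_6 = 284
x2_7 = 366
y2_7 = 334
x_8 = 498
y_8 = 208
r_8 = 40
x1_9 = 500
y1_9 = 458
x1_10 = 200
y1_10 = 386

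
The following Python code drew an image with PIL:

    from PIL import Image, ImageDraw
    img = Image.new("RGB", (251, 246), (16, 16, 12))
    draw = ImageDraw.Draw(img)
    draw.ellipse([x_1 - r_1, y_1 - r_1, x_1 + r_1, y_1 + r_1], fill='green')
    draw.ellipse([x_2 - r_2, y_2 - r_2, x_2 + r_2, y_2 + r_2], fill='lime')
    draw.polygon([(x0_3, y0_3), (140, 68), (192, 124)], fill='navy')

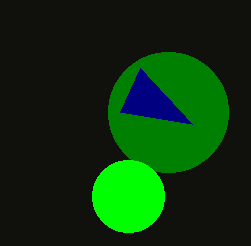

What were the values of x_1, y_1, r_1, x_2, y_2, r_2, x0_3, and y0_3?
x_1 = 168; y_1 = 112; r_1 = 60; x_2 = 128; y_2 = 196; r_2 = 36; x0_3 = 120; y0_3 = 112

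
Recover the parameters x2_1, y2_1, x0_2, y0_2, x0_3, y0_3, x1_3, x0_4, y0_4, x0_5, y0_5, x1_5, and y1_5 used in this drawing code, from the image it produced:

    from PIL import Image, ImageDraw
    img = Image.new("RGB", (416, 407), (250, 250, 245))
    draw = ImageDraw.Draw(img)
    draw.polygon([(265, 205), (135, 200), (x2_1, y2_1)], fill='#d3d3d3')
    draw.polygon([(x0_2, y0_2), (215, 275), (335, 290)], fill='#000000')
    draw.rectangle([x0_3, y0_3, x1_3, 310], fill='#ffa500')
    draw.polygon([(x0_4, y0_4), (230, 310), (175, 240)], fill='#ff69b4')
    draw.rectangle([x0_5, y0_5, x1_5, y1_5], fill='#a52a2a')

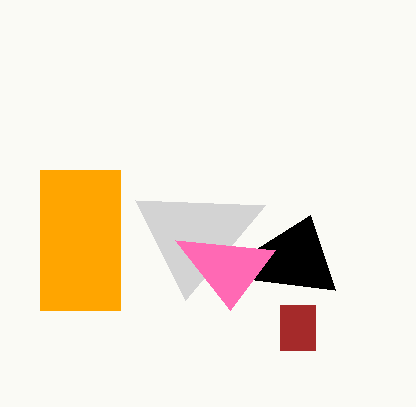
x2_1 = 185
y2_1 = 300
x0_2 = 310
y0_2 = 215
x0_3 = 40
y0_3 = 170
x1_3 = 120
x0_4 = 275
y0_4 = 250
x0_5 = 280
y0_5 = 305
x1_5 = 315
y1_5 = 350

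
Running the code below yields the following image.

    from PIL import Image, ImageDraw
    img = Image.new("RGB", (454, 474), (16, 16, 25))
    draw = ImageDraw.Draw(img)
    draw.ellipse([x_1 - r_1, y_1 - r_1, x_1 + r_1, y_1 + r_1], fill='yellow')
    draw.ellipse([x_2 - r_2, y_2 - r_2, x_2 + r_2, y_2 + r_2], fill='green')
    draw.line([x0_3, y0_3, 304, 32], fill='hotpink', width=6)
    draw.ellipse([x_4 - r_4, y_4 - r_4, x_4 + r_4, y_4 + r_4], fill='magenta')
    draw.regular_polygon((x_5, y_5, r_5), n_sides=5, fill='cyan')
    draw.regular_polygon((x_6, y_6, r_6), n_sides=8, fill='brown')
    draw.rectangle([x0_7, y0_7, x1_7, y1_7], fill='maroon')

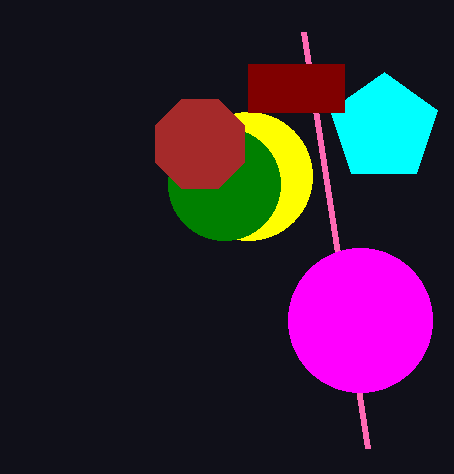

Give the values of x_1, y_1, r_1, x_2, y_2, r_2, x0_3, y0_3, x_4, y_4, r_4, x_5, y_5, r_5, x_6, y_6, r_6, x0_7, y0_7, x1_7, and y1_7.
x_1 = 248; y_1 = 176; r_1 = 64; x_2 = 224; y_2 = 184; r_2 = 56; x0_3 = 368; y0_3 = 448; x_4 = 360; y_4 = 320; r_4 = 72; x_5 = 384; y_5 = 128; r_5 = 56; x_6 = 200; y_6 = 144; r_6 = 48; x0_7 = 248; y0_7 = 64; x1_7 = 344; y1_7 = 112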